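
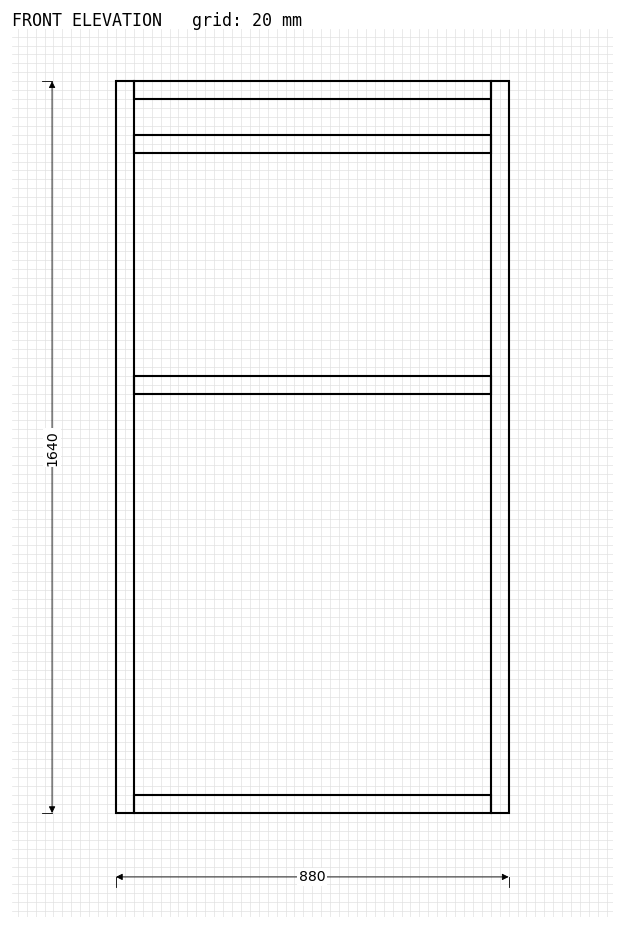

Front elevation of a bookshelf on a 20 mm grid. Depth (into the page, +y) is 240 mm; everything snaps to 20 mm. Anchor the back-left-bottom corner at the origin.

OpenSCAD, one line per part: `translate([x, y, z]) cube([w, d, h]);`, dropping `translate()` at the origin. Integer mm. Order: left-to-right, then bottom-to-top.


cube([40, 240, 1640]);
translate([40, 0, 0]) cube([800, 240, 40]);
translate([40, 0, 940]) cube([800, 240, 40]);
translate([40, 0, 1480]) cube([800, 240, 40]);
translate([40, 0, 1600]) cube([800, 240, 40]);
translate([840, 0, 0]) cube([40, 240, 1640]);


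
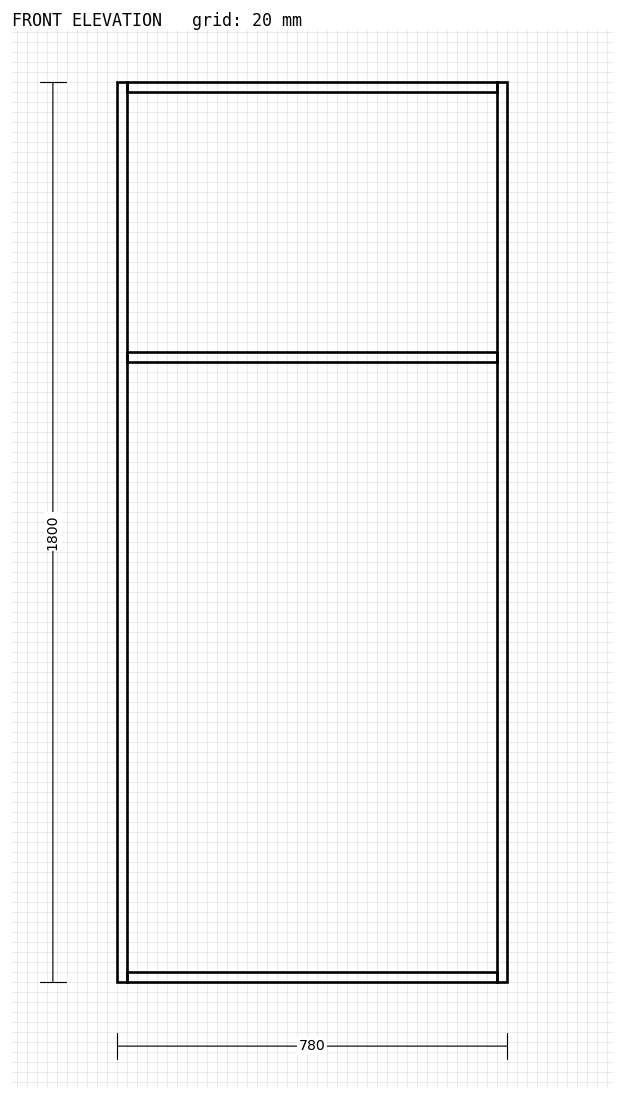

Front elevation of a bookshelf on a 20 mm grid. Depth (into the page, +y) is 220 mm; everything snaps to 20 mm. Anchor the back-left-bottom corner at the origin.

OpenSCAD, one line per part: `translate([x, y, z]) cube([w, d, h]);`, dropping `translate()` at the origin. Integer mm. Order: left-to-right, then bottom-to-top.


cube([20, 220, 1800]);
translate([20, 0, 0]) cube([740, 220, 20]);
translate([20, 0, 1240]) cube([740, 220, 20]);
translate([20, 0, 1780]) cube([740, 220, 20]);
translate([760, 0, 0]) cube([20, 220, 1800]);


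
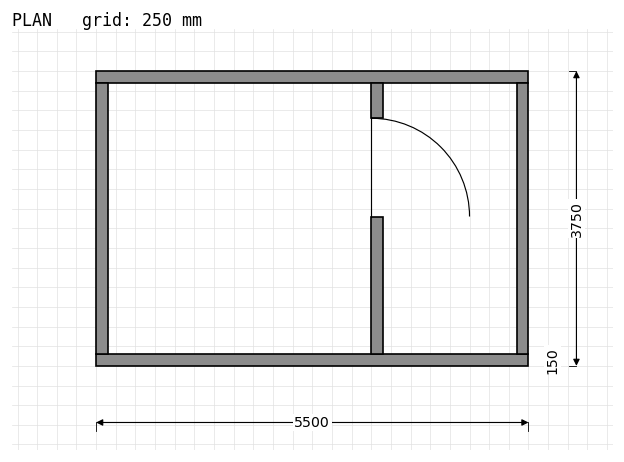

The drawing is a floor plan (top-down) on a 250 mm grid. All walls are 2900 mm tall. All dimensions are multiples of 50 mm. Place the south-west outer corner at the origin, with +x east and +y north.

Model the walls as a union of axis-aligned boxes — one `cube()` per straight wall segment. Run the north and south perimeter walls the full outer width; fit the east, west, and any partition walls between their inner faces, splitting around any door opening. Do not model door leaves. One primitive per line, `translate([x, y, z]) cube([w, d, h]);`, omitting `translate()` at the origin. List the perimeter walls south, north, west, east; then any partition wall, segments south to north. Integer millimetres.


cube([5500, 150, 2900]);
translate([0, 3600, 0]) cube([5500, 150, 2900]);
translate([0, 150, 0]) cube([150, 3450, 2900]);
translate([5350, 150, 0]) cube([150, 3450, 2900]);
translate([3500, 150, 0]) cube([150, 1750, 2900]);
translate([3500, 3150, 0]) cube([150, 450, 2900]);


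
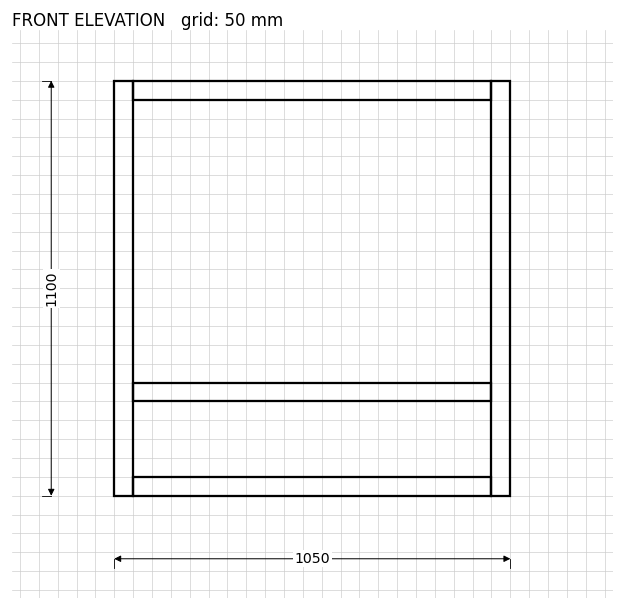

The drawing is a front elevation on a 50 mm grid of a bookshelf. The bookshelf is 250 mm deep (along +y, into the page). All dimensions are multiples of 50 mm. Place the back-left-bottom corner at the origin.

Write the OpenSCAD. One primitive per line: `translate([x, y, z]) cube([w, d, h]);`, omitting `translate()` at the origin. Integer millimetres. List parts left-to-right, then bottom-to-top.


cube([50, 250, 1100]);
translate([50, 0, 0]) cube([950, 250, 50]);
translate([50, 0, 250]) cube([950, 250, 50]);
translate([50, 0, 1050]) cube([950, 250, 50]);
translate([1000, 0, 0]) cube([50, 250, 1100]);


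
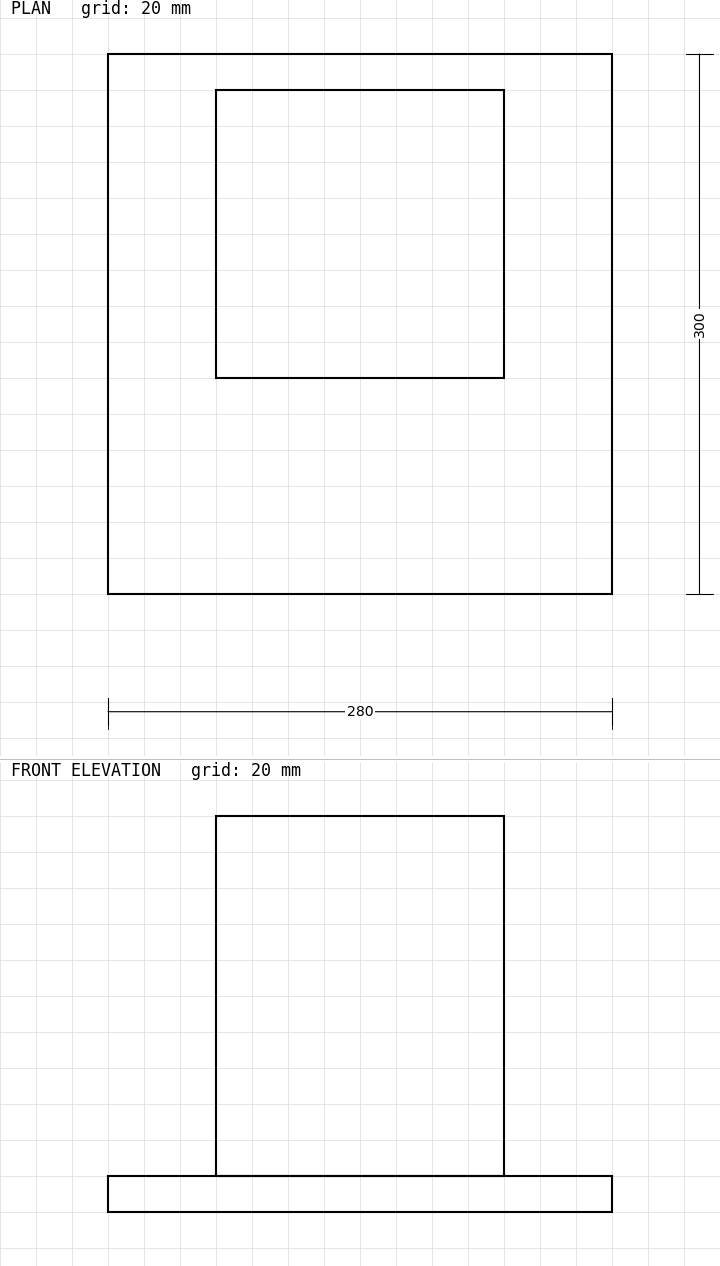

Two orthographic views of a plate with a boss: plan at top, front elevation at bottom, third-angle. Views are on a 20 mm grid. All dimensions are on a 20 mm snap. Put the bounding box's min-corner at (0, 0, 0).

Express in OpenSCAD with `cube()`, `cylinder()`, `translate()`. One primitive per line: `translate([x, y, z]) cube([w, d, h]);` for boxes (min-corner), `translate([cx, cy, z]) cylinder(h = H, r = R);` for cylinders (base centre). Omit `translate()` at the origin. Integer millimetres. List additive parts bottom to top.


cube([280, 300, 20]);
translate([60, 120, 20]) cube([160, 160, 200]);


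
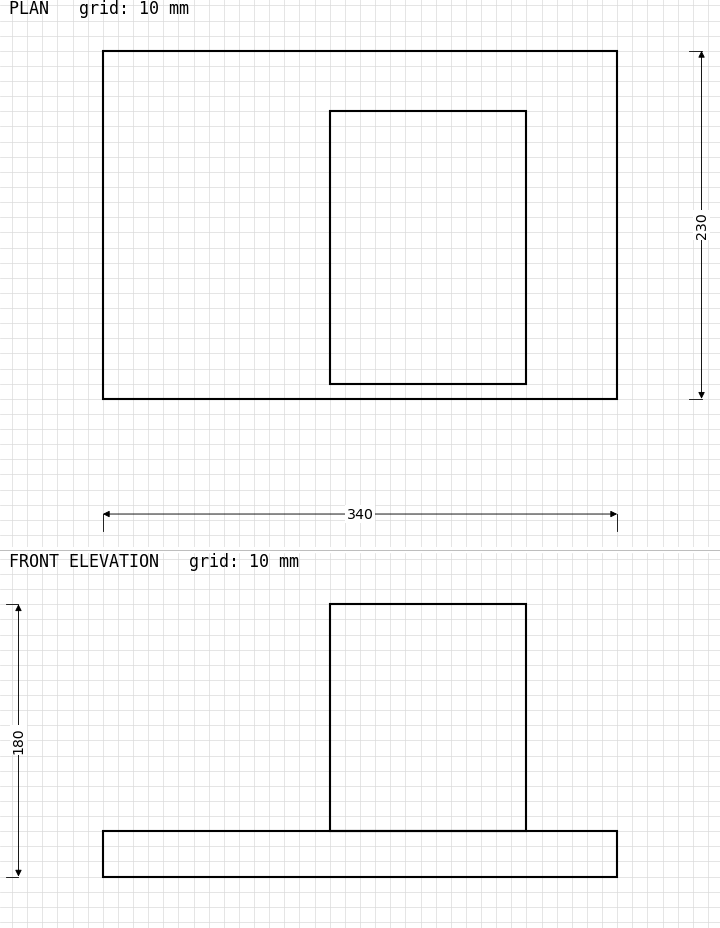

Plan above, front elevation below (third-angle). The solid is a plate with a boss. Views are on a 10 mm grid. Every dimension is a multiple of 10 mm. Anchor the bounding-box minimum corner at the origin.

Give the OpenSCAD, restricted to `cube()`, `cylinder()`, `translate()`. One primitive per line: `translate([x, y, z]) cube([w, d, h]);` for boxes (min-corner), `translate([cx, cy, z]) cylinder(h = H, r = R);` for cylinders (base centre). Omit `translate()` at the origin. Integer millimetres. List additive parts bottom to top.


cube([340, 230, 30]);
translate([150, 10, 30]) cube([130, 180, 150]);


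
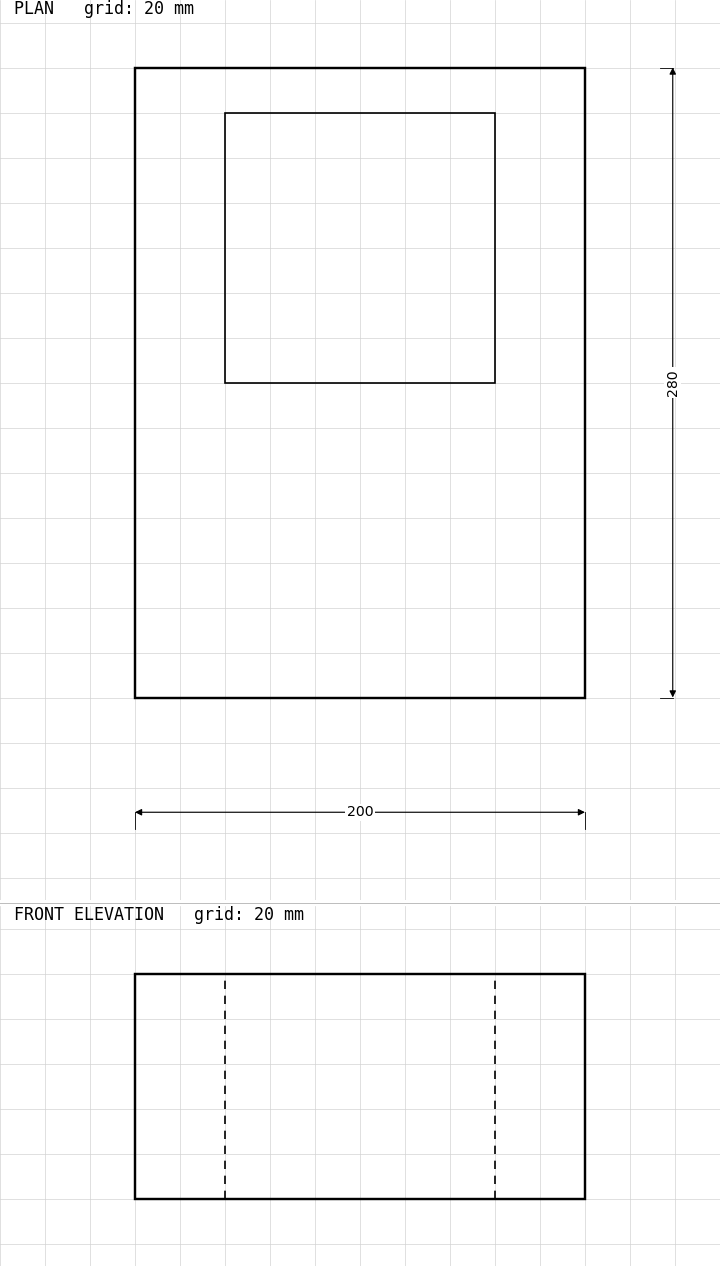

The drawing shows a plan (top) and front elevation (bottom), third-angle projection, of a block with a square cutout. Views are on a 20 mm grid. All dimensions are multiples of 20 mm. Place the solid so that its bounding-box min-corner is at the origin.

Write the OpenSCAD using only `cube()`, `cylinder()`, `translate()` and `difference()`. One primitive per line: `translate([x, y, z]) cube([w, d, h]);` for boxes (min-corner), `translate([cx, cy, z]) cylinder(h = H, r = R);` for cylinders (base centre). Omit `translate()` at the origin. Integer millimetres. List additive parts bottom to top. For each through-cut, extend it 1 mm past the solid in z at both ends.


difference() {
  cube([200, 280, 100]);
  translate([40, 140, -1]) cube([120, 120, 102]);
}


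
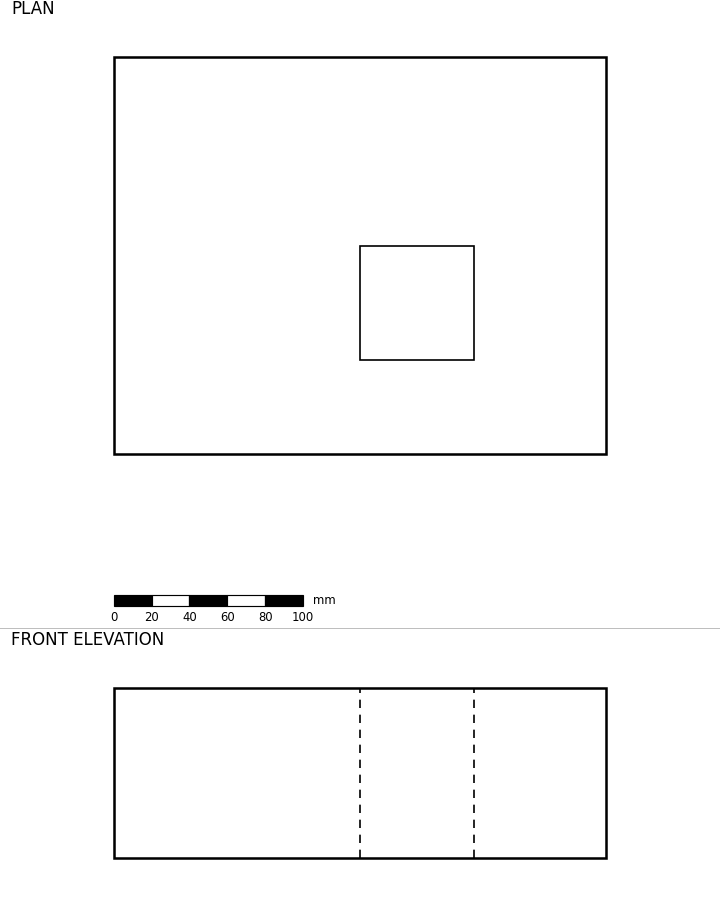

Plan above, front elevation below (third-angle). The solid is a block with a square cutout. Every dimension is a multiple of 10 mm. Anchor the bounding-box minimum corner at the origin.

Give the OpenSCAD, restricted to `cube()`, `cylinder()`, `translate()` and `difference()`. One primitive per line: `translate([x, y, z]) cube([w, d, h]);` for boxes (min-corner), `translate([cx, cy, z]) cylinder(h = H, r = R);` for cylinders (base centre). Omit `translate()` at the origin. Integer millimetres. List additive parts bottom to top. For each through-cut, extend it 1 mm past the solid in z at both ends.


difference() {
  cube([260, 210, 90]);
  translate([130, 50, -1]) cube([60, 60, 92]);
}


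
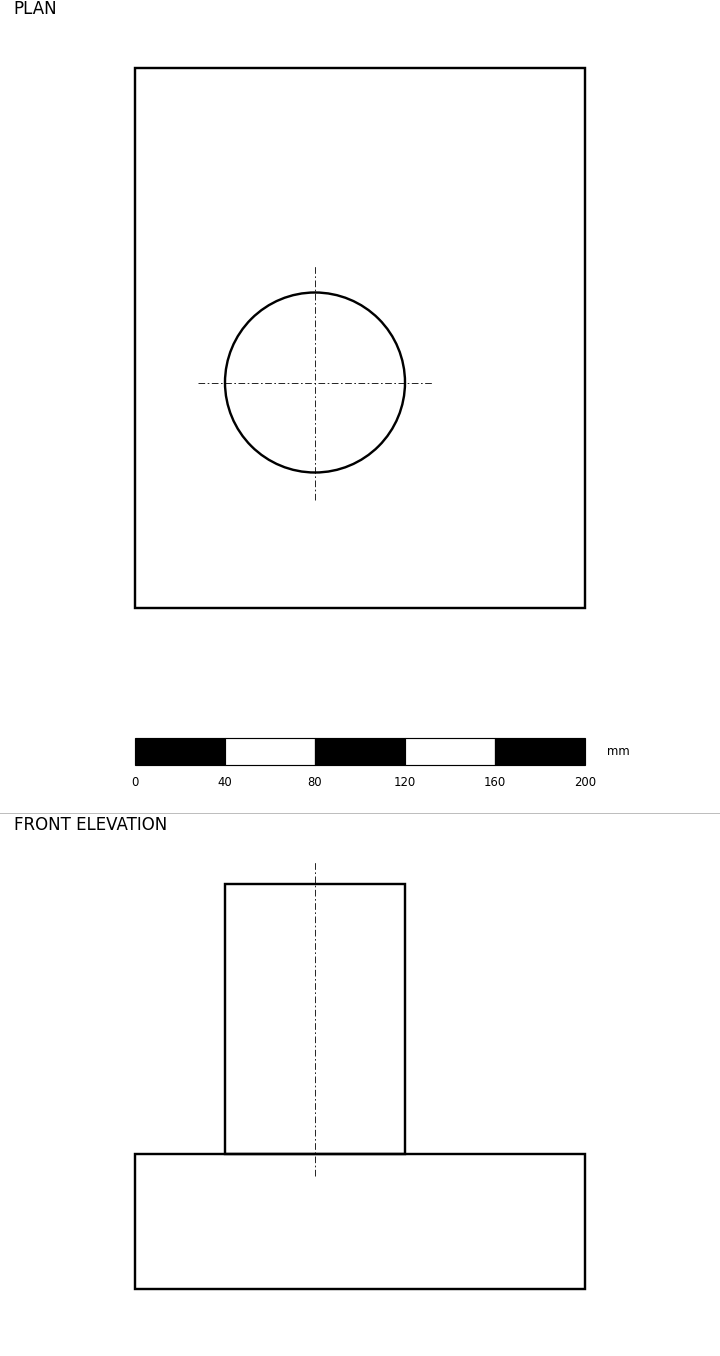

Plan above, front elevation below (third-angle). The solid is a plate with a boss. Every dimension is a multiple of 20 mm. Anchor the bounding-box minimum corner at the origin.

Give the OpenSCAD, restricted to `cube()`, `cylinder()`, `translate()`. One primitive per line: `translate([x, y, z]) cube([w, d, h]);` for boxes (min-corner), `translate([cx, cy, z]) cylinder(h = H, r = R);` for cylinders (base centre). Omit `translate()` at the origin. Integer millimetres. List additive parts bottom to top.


cube([200, 240, 60]);
translate([80, 100, 60]) cylinder(h = 120, r = 40);


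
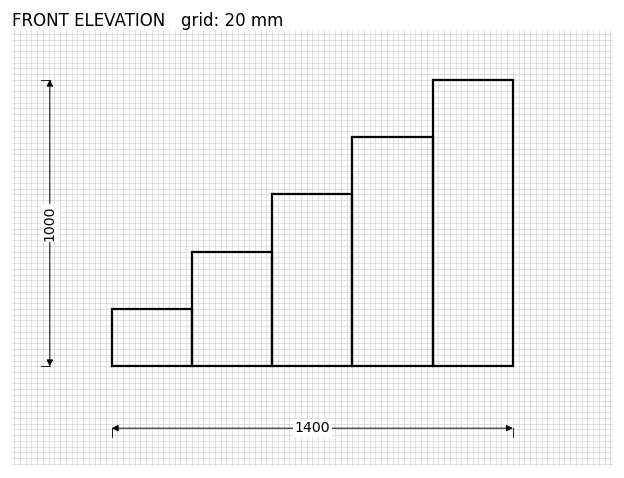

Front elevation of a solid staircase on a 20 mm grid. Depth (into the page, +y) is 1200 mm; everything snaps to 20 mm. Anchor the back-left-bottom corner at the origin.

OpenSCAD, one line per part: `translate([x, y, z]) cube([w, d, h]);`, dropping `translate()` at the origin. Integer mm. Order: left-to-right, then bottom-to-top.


cube([280, 1200, 200]);
translate([280, 0, 0]) cube([280, 1200, 400]);
translate([560, 0, 0]) cube([280, 1200, 600]);
translate([840, 0, 0]) cube([280, 1200, 800]);
translate([1120, 0, 0]) cube([280, 1200, 1000]);


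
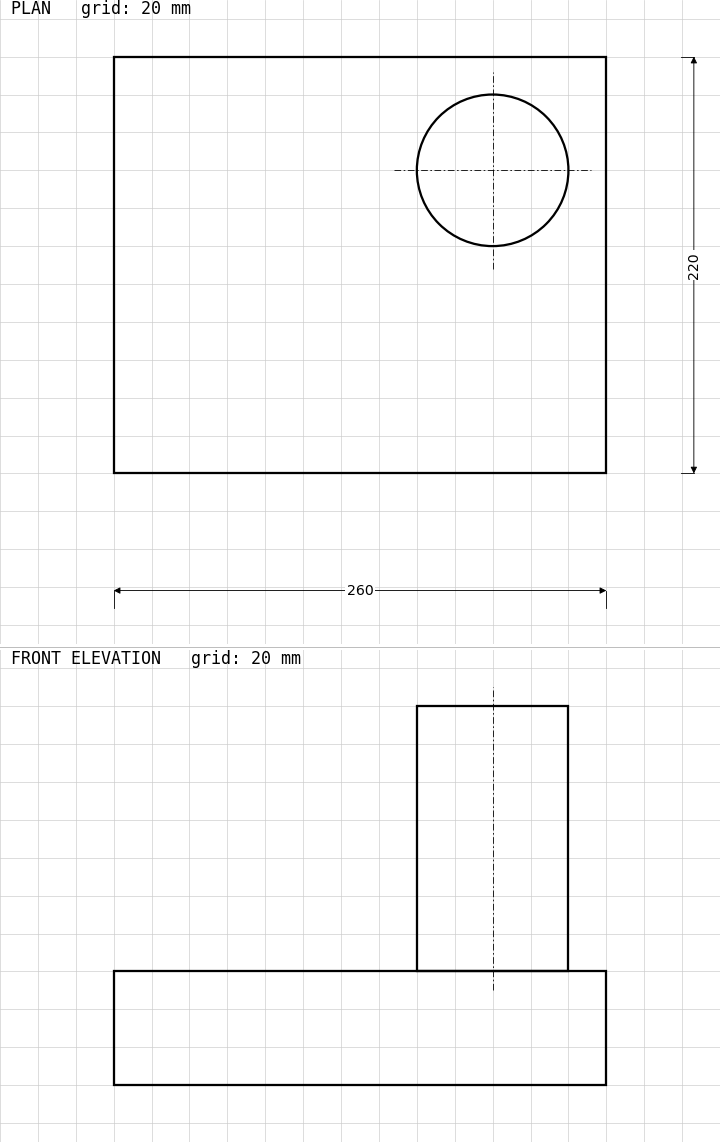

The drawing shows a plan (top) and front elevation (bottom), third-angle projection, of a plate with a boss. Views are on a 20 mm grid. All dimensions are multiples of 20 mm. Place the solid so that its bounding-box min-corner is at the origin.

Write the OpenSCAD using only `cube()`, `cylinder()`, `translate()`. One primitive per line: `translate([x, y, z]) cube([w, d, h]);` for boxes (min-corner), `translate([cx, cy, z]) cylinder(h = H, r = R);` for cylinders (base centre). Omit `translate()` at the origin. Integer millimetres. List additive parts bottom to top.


cube([260, 220, 60]);
translate([200, 160, 60]) cylinder(h = 140, r = 40);


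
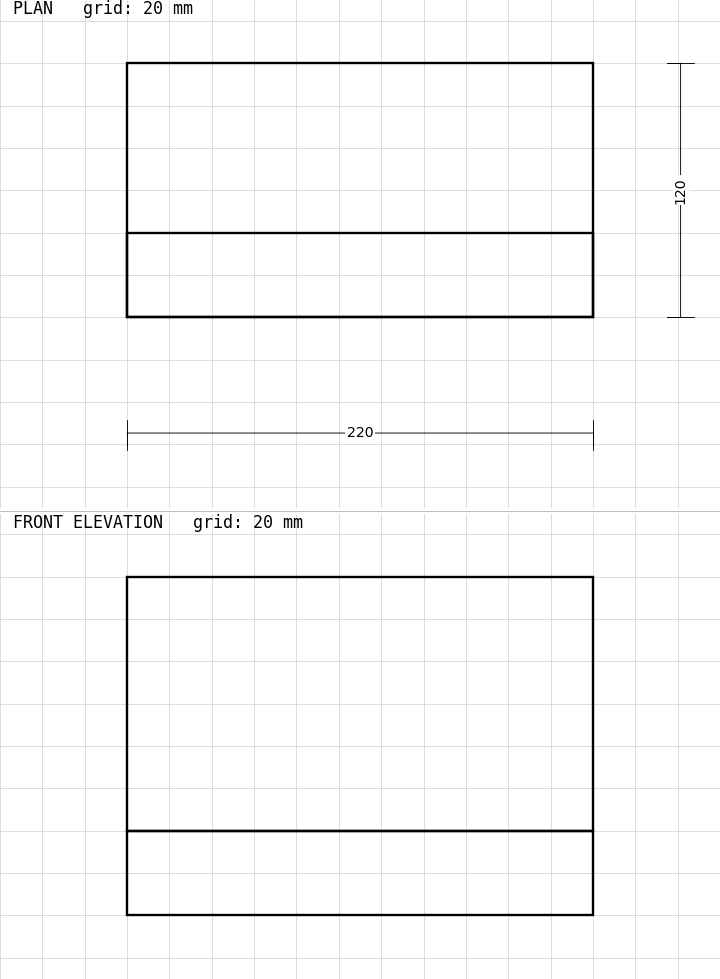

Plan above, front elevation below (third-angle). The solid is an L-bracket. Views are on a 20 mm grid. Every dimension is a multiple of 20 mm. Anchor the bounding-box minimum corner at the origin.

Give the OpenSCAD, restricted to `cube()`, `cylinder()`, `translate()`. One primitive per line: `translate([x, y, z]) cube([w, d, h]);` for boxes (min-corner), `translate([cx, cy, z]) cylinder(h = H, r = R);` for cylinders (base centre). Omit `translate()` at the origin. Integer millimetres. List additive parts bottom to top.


cube([220, 120, 40]);
translate([0, 0, 40]) cube([220, 40, 120]);


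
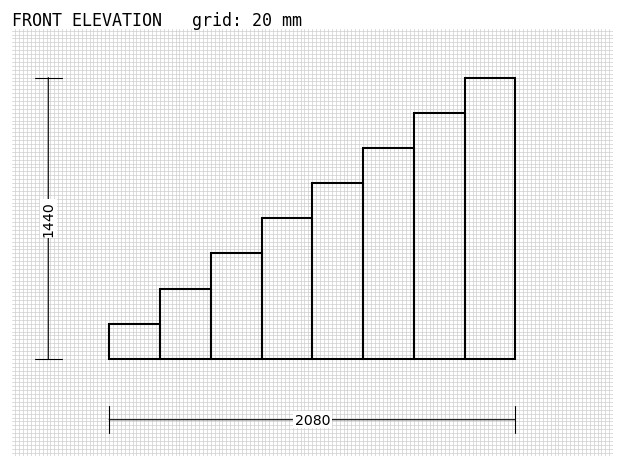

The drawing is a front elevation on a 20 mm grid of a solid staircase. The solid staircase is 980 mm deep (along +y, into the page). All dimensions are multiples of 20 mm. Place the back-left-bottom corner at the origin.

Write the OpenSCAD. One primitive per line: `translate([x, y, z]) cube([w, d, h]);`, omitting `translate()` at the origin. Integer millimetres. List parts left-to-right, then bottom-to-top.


cube([260, 980, 180]);
translate([260, 0, 0]) cube([260, 980, 360]);
translate([520, 0, 0]) cube([260, 980, 540]);
translate([780, 0, 0]) cube([260, 980, 720]);
translate([1040, 0, 0]) cube([260, 980, 900]);
translate([1300, 0, 0]) cube([260, 980, 1080]);
translate([1560, 0, 0]) cube([260, 980, 1260]);
translate([1820, 0, 0]) cube([260, 980, 1440]);


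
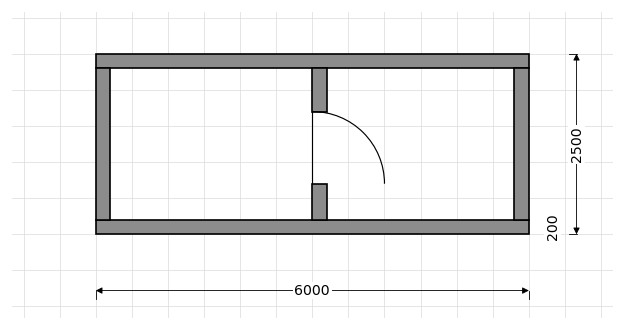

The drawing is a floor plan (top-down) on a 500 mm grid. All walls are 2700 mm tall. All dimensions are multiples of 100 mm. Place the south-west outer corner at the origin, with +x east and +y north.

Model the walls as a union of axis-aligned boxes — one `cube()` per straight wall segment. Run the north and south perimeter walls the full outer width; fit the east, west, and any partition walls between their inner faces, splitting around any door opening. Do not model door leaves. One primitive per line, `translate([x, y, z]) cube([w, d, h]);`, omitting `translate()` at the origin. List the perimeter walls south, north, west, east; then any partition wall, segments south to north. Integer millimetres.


cube([6000, 200, 2700]);
translate([0, 2300, 0]) cube([6000, 200, 2700]);
translate([0, 200, 0]) cube([200, 2100, 2700]);
translate([5800, 200, 0]) cube([200, 2100, 2700]);
translate([3000, 200, 0]) cube([200, 500, 2700]);
translate([3000, 1700, 0]) cube([200, 600, 2700]);


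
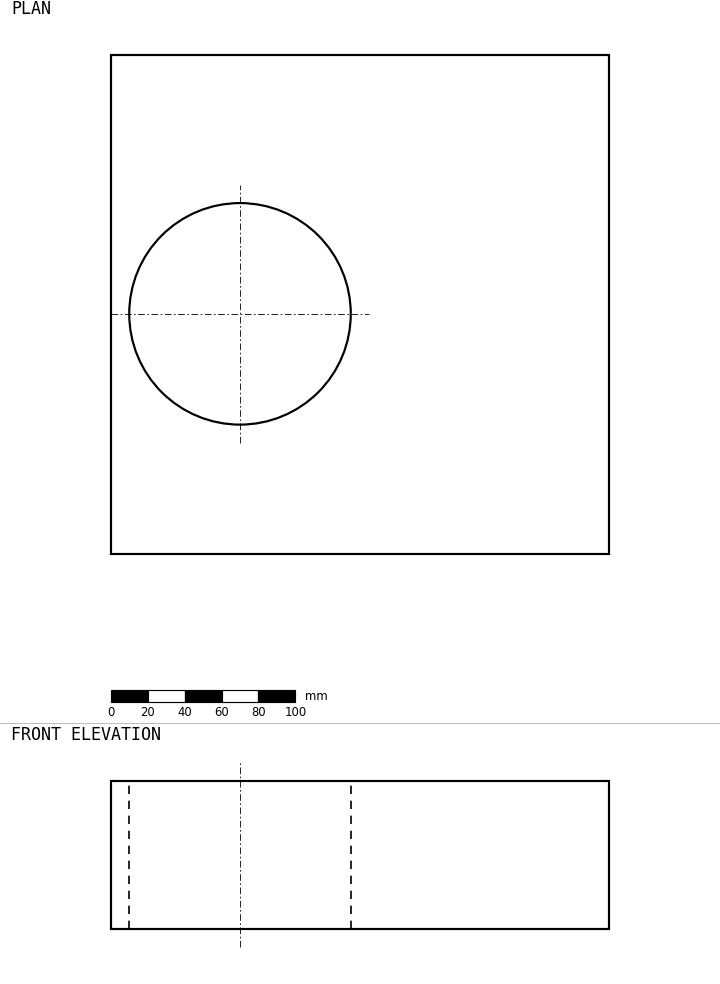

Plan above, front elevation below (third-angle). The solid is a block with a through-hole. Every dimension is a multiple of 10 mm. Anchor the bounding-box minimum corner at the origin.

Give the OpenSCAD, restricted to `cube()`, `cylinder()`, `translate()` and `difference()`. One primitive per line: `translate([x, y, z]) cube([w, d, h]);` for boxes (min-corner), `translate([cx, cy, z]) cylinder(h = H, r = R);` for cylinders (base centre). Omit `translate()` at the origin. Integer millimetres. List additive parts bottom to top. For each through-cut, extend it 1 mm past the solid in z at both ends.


difference() {
  cube([270, 270, 80]);
  translate([70, 130, -1]) cylinder(h = 82, r = 60);
}


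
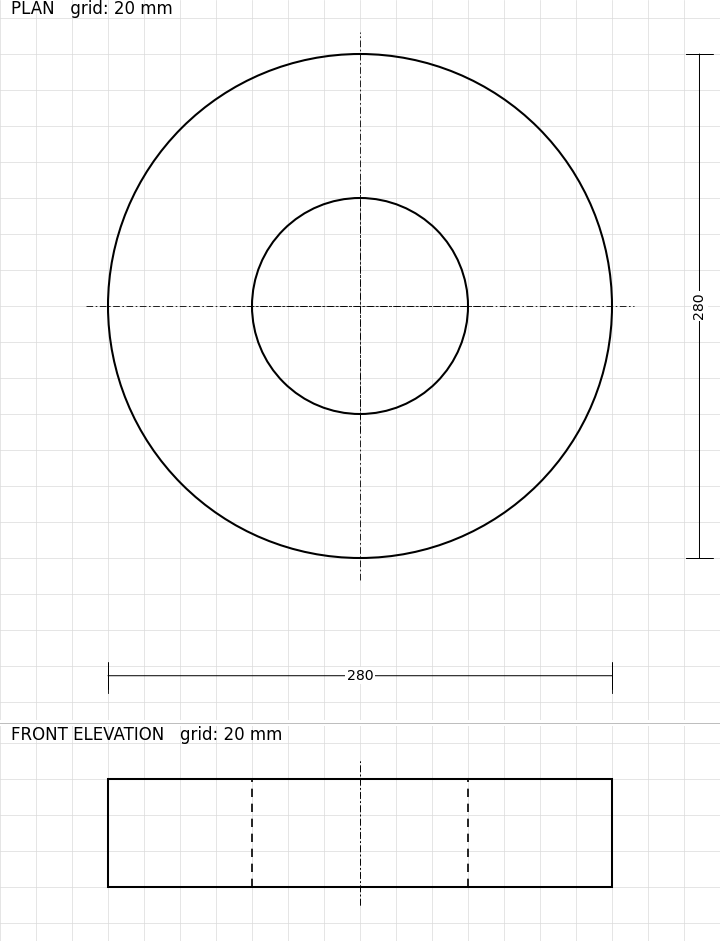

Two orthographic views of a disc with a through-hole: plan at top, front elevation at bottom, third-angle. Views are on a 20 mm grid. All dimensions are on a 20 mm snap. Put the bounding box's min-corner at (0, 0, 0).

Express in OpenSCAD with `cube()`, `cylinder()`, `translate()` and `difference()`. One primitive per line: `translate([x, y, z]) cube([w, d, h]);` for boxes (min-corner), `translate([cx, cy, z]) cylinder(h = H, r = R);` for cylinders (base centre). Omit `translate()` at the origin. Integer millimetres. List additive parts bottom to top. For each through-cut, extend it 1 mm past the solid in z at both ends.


difference() {
  translate([140, 140, 0]) cylinder(h = 60, r = 140);
  translate([140, 140, -1]) cylinder(h = 62, r = 60);
}


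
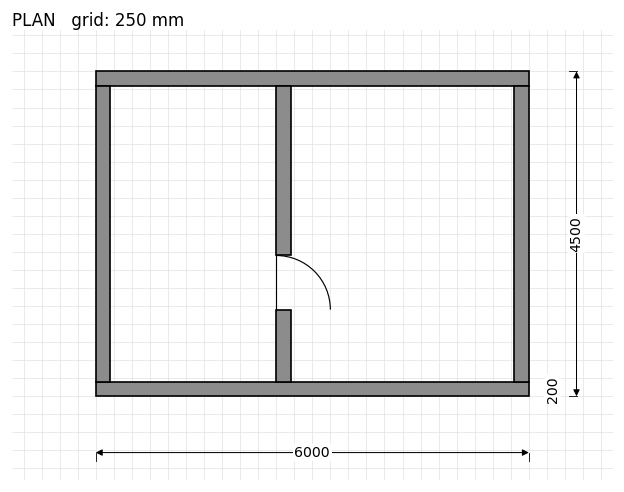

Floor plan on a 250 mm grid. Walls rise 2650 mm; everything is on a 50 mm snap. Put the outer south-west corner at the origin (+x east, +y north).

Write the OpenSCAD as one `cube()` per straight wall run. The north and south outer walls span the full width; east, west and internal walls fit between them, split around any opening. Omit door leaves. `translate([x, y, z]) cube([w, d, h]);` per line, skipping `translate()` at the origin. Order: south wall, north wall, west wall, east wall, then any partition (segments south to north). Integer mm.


cube([6000, 200, 2650]);
translate([0, 4300, 0]) cube([6000, 200, 2650]);
translate([0, 200, 0]) cube([200, 4100, 2650]);
translate([5800, 200, 0]) cube([200, 4100, 2650]);
translate([2500, 200, 0]) cube([200, 1000, 2650]);
translate([2500, 1950, 0]) cube([200, 2350, 2650]);


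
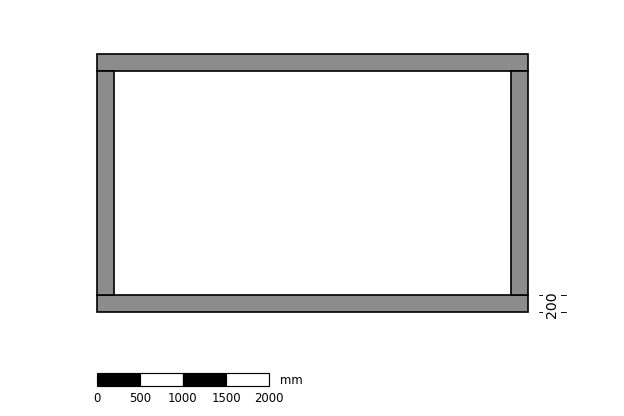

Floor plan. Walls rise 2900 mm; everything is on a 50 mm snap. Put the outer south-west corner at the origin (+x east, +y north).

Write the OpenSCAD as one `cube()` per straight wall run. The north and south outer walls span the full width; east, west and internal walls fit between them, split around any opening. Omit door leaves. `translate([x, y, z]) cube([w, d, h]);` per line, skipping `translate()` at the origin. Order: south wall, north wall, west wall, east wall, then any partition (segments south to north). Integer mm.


cube([5000, 200, 2900]);
translate([0, 2800, 0]) cube([5000, 200, 2900]);
translate([0, 200, 0]) cube([200, 2600, 2900]);
translate([4800, 200, 0]) cube([200, 2600, 2900]);


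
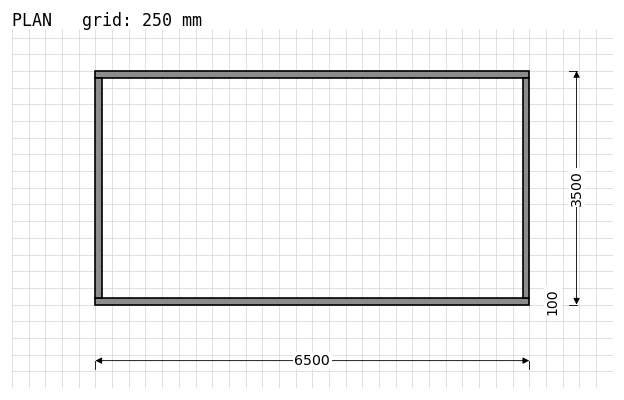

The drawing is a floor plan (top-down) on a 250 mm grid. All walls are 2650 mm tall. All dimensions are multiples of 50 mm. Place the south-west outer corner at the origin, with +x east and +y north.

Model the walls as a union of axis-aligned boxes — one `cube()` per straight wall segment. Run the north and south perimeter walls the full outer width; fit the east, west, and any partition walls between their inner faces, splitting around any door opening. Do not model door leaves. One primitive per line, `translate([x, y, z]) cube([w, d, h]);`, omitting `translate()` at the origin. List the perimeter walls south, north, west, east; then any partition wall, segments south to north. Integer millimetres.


cube([6500, 100, 2650]);
translate([0, 3400, 0]) cube([6500, 100, 2650]);
translate([0, 100, 0]) cube([100, 3300, 2650]);
translate([6400, 100, 0]) cube([100, 3300, 2650]);


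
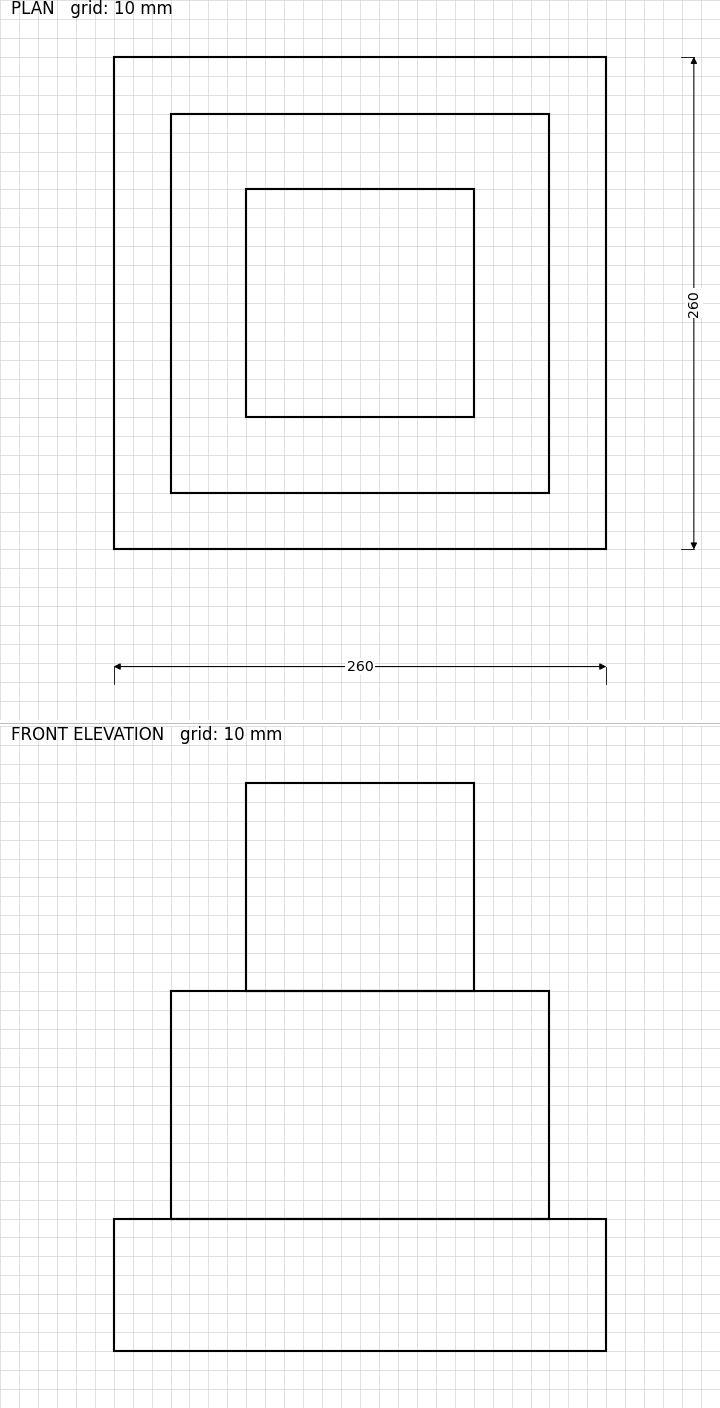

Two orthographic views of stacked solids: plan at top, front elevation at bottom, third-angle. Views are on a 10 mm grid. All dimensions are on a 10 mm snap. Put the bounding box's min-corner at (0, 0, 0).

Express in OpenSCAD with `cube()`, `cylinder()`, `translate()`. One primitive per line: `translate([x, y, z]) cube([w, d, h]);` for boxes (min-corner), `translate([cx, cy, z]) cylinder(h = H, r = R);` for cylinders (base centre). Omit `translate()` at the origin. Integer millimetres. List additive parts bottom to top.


cube([260, 260, 70]);
translate([30, 30, 70]) cube([200, 200, 120]);
translate([70, 70, 190]) cube([120, 120, 110]);


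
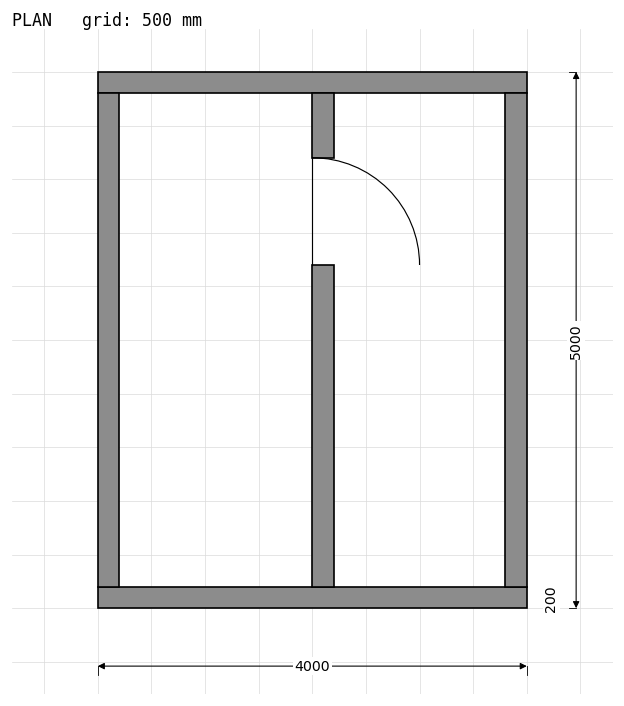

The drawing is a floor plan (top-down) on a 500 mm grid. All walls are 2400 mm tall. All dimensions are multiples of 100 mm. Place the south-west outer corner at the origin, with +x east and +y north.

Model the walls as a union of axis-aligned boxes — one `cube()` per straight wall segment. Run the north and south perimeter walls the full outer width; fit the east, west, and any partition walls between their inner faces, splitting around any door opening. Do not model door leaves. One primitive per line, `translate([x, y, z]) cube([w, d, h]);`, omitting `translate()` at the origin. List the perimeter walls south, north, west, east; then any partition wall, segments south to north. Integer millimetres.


cube([4000, 200, 2400]);
translate([0, 4800, 0]) cube([4000, 200, 2400]);
translate([0, 200, 0]) cube([200, 4600, 2400]);
translate([3800, 200, 0]) cube([200, 4600, 2400]);
translate([2000, 200, 0]) cube([200, 3000, 2400]);
translate([2000, 4200, 0]) cube([200, 600, 2400]);


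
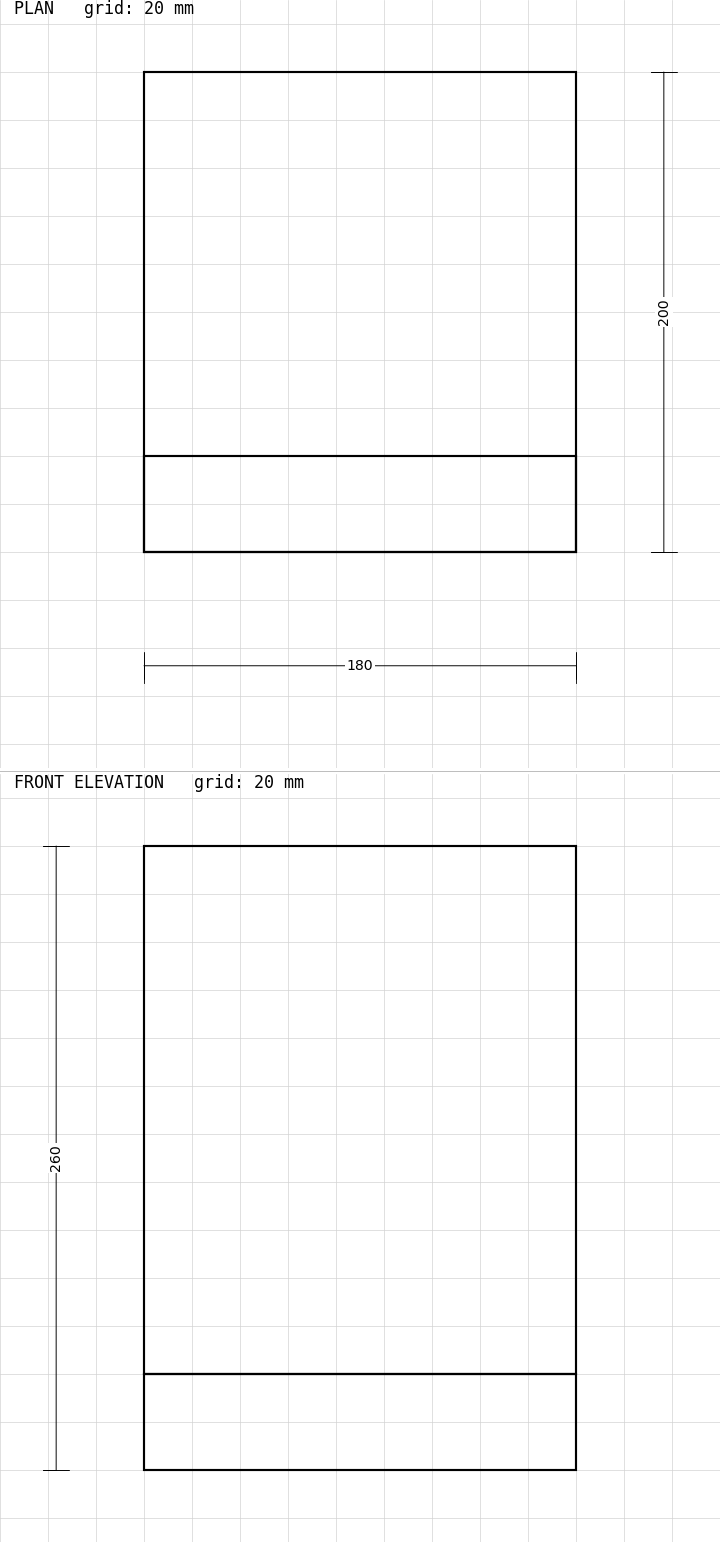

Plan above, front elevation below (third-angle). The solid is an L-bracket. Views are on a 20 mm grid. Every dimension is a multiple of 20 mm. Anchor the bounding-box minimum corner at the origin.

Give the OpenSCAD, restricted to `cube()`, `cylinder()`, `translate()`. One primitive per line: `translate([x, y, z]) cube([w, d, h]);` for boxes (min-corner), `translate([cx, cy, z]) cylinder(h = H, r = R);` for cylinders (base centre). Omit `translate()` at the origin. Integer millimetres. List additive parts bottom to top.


cube([180, 200, 40]);
translate([0, 0, 40]) cube([180, 40, 220]);


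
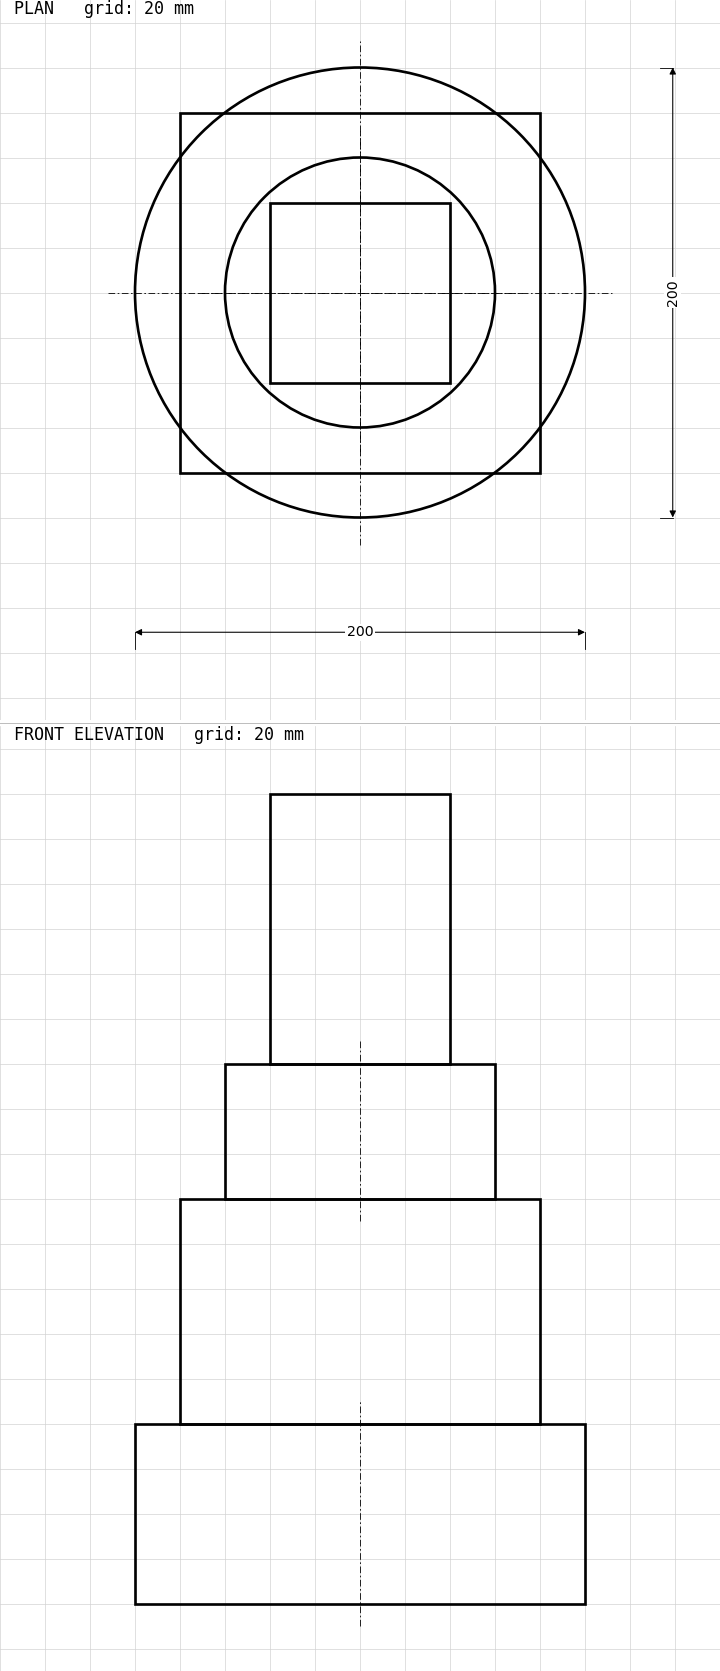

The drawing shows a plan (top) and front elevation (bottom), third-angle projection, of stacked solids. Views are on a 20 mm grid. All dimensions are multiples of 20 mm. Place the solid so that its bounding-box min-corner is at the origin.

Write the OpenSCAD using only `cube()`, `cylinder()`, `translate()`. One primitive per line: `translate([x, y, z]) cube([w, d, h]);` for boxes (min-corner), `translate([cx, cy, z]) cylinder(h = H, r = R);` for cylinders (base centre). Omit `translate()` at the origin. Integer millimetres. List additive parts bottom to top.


translate([100, 100, 0]) cylinder(h = 80, r = 100);
translate([20, 20, 80]) cube([160, 160, 100]);
translate([100, 100, 180]) cylinder(h = 60, r = 60);
translate([60, 60, 240]) cube([80, 80, 120]);


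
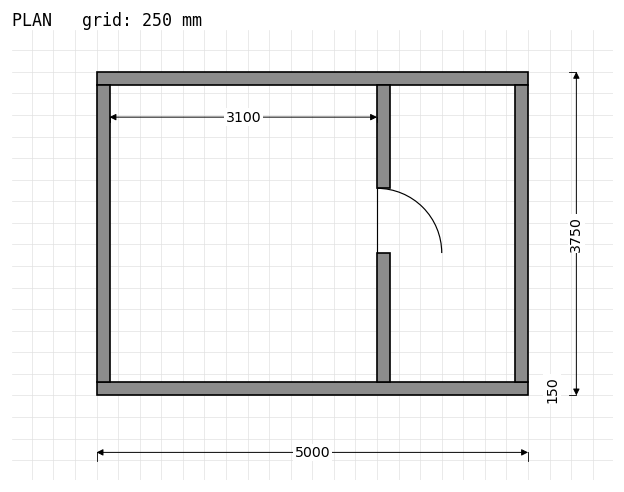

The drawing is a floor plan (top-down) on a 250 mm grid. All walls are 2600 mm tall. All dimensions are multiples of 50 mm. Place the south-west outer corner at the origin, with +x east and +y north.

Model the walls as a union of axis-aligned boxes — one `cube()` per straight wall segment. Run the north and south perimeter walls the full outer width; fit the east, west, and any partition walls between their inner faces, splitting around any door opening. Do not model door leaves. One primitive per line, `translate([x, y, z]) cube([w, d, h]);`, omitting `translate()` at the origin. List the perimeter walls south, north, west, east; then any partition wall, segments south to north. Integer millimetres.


cube([5000, 150, 2600]);
translate([0, 3600, 0]) cube([5000, 150, 2600]);
translate([0, 150, 0]) cube([150, 3450, 2600]);
translate([4850, 150, 0]) cube([150, 3450, 2600]);
translate([3250, 150, 0]) cube([150, 1500, 2600]);
translate([3250, 2400, 0]) cube([150, 1200, 2600]);


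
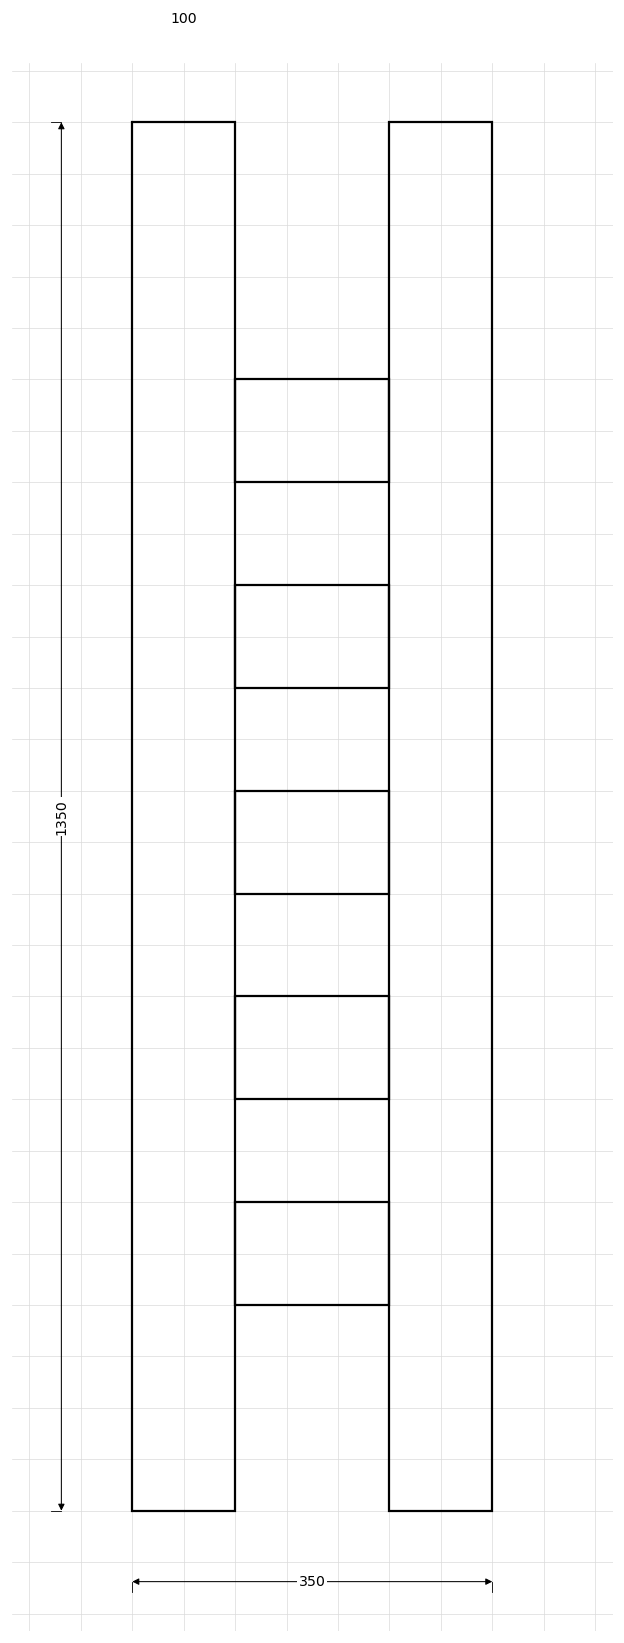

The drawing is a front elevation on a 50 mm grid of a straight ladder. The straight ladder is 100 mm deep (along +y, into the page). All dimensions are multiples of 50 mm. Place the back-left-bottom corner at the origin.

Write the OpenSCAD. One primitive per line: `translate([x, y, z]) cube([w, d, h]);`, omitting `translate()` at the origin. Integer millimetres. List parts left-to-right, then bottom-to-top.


cube([100, 100, 1350]);
translate([100, 0, 200]) cube([150, 100, 100]);
translate([100, 0, 400]) cube([150, 100, 100]);
translate([100, 0, 600]) cube([150, 100, 100]);
translate([100, 0, 800]) cube([150, 100, 100]);
translate([100, 0, 1000]) cube([150, 100, 100]);
translate([250, 0, 0]) cube([100, 100, 1350]);


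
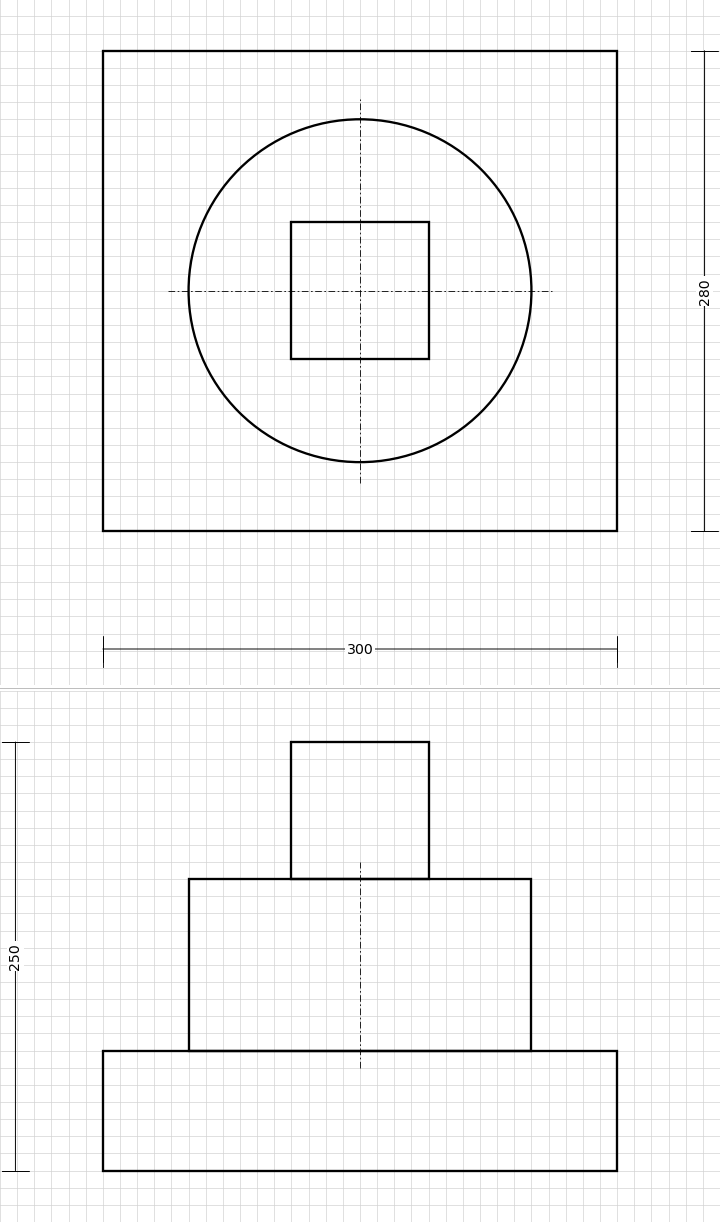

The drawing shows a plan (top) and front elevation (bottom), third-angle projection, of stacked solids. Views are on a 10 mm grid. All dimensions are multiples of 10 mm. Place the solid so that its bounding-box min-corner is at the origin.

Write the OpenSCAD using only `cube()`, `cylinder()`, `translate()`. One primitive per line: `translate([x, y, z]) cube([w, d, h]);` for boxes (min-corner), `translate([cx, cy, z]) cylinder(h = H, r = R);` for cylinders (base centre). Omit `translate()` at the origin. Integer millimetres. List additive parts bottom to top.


cube([300, 280, 70]);
translate([150, 140, 70]) cylinder(h = 100, r = 100);
translate([110, 100, 170]) cube([80, 80, 80]);


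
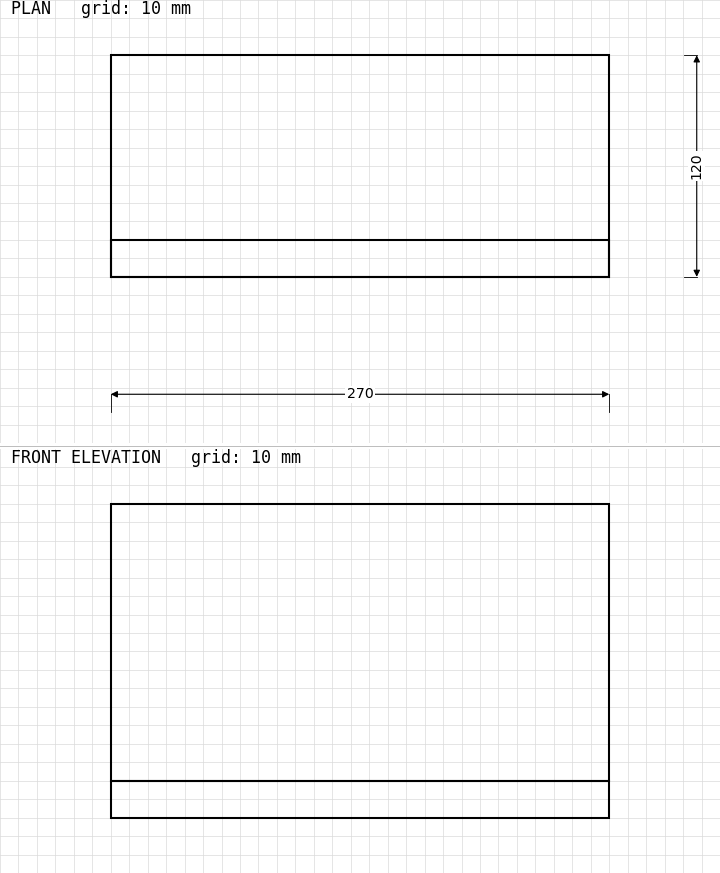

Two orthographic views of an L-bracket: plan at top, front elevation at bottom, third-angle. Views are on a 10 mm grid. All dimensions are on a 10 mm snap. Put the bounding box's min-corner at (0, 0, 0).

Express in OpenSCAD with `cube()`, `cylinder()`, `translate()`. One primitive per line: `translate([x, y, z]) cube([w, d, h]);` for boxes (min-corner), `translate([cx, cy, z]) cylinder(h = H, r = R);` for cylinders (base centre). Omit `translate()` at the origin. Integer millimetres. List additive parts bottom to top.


cube([270, 120, 20]);
translate([0, 0, 20]) cube([270, 20, 150]);


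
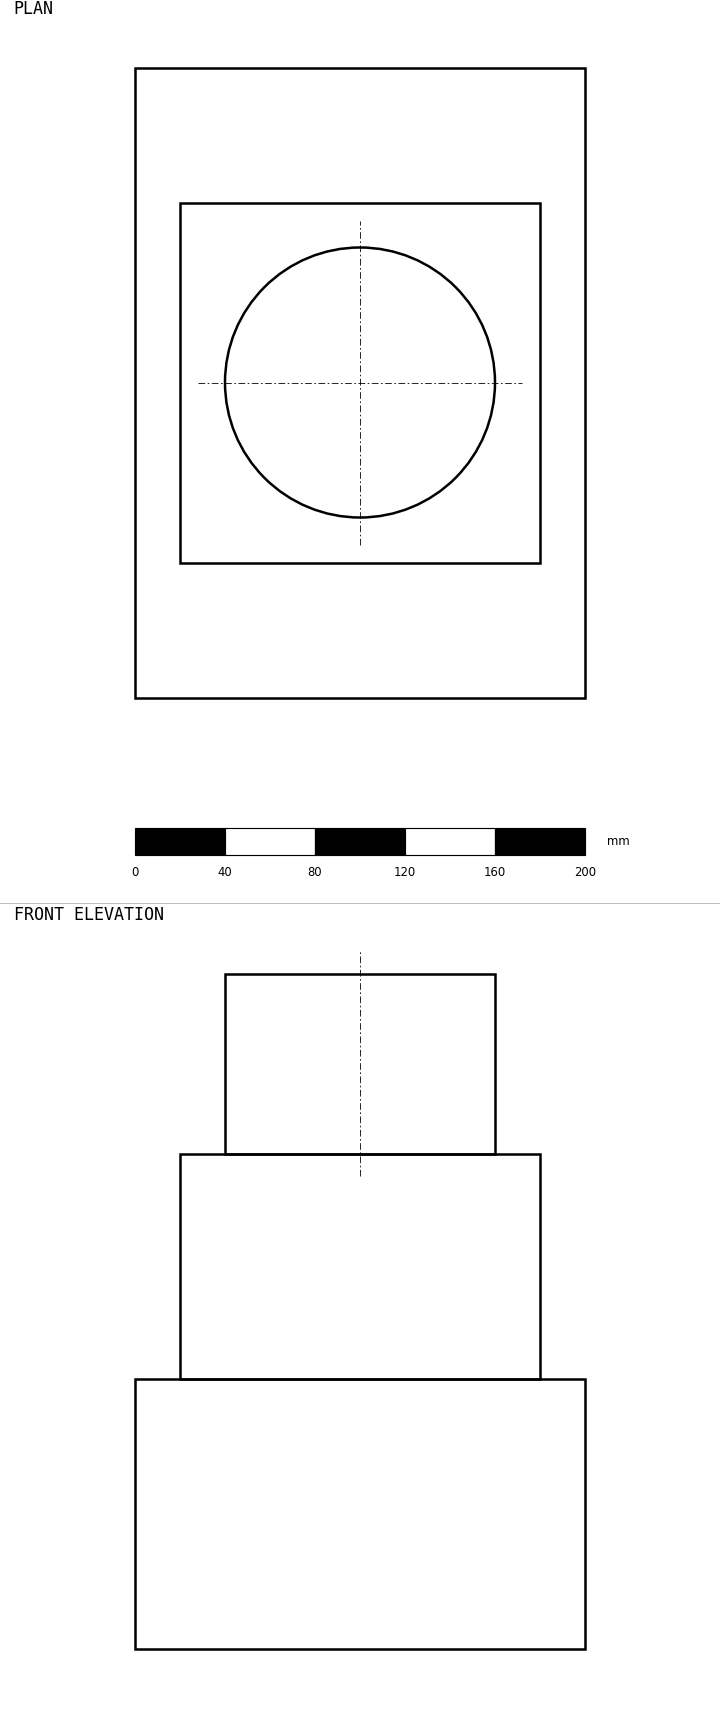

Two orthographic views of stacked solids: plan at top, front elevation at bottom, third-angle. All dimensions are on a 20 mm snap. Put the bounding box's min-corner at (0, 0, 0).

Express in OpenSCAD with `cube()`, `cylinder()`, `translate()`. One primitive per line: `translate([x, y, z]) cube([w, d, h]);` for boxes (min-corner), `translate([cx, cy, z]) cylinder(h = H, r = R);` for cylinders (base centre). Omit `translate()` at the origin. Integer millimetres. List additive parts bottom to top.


cube([200, 280, 120]);
translate([20, 60, 120]) cube([160, 160, 100]);
translate([100, 140, 220]) cylinder(h = 80, r = 60);


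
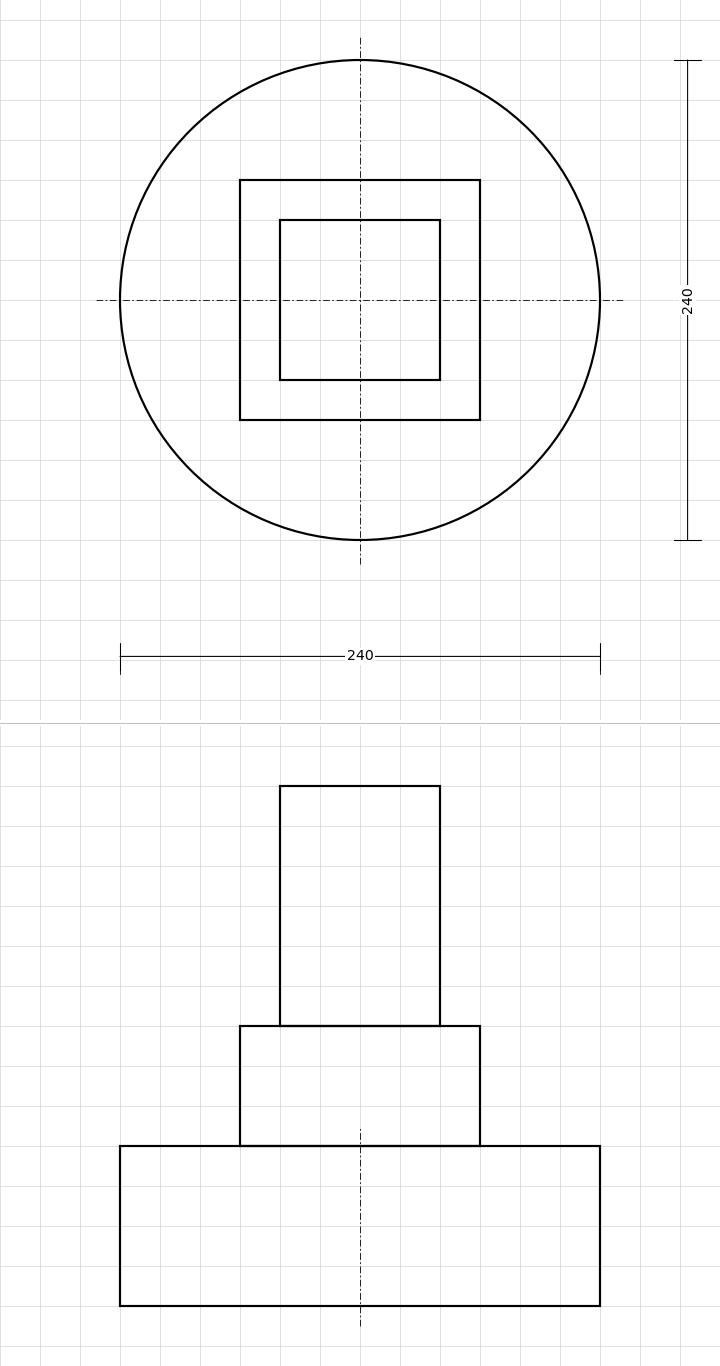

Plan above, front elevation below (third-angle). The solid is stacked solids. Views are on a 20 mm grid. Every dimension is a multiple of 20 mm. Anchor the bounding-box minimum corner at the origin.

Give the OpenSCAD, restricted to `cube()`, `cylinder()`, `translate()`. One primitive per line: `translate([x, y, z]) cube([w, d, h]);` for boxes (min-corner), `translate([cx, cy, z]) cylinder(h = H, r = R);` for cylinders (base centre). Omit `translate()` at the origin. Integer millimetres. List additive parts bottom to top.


translate([120, 120, 0]) cylinder(h = 80, r = 120);
translate([60, 60, 80]) cube([120, 120, 60]);
translate([80, 80, 140]) cube([80, 80, 120]);


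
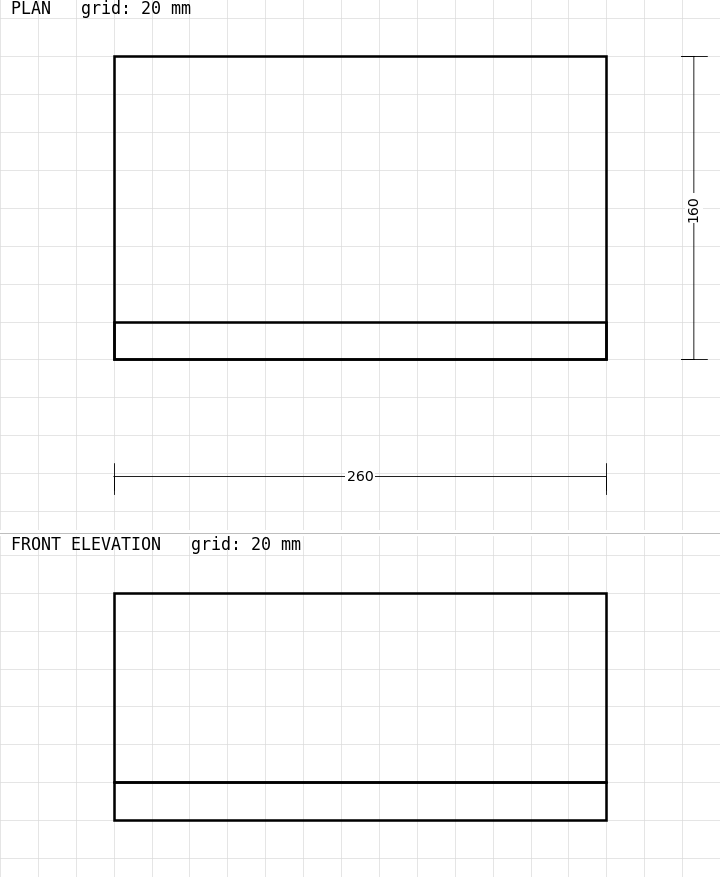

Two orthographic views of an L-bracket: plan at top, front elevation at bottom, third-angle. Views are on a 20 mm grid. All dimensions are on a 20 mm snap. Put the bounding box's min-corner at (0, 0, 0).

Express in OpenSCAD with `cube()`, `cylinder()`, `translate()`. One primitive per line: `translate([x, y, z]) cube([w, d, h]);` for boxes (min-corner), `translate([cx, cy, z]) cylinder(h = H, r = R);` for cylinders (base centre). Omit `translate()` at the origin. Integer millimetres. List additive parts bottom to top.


cube([260, 160, 20]);
translate([0, 0, 20]) cube([260, 20, 100]);


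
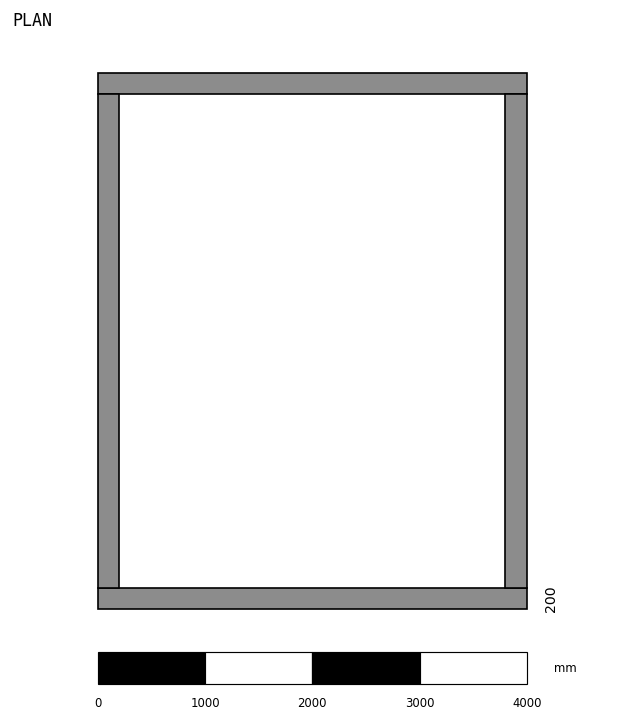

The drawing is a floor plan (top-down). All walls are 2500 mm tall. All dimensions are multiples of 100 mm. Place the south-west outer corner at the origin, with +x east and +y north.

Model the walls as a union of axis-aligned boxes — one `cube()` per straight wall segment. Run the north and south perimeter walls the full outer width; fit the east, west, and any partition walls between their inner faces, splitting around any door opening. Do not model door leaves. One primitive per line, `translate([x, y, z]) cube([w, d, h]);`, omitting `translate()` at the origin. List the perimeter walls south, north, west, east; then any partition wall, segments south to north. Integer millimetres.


cube([4000, 200, 2500]);
translate([0, 4800, 0]) cube([4000, 200, 2500]);
translate([0, 200, 0]) cube([200, 4600, 2500]);
translate([3800, 200, 0]) cube([200, 4600, 2500]);


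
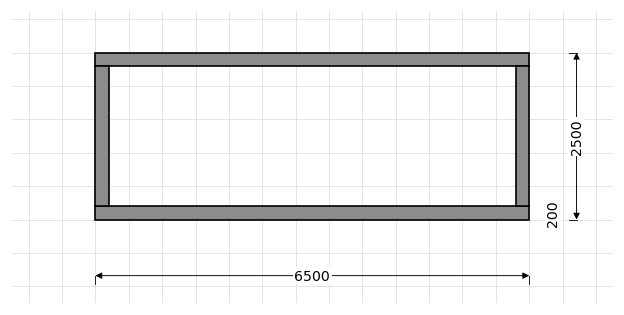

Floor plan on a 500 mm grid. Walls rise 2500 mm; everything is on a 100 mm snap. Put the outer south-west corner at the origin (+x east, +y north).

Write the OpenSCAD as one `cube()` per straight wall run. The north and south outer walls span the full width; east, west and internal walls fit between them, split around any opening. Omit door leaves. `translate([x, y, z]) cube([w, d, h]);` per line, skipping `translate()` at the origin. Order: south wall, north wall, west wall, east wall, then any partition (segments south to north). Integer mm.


cube([6500, 200, 2500]);
translate([0, 2300, 0]) cube([6500, 200, 2500]);
translate([0, 200, 0]) cube([200, 2100, 2500]);
translate([6300, 200, 0]) cube([200, 2100, 2500]);


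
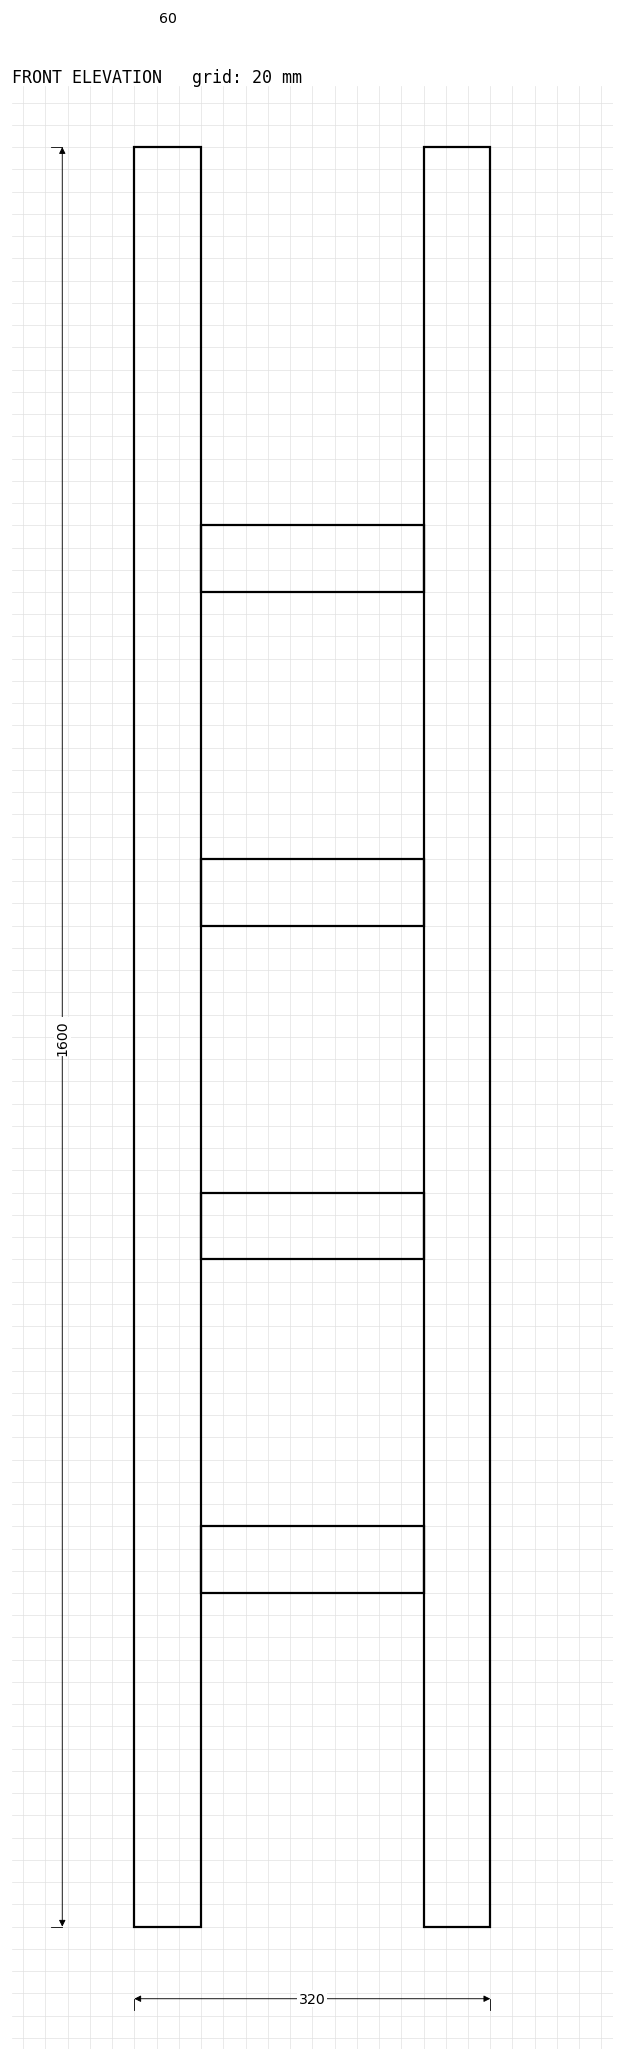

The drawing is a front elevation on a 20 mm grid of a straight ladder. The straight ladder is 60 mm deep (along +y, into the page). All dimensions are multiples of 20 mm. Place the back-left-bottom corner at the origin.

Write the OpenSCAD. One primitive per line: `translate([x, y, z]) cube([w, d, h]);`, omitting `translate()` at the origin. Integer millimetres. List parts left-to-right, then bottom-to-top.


cube([60, 60, 1600]);
translate([60, 0, 300]) cube([200, 60, 60]);
translate([60, 0, 600]) cube([200, 60, 60]);
translate([60, 0, 900]) cube([200, 60, 60]);
translate([60, 0, 1200]) cube([200, 60, 60]);
translate([260, 0, 0]) cube([60, 60, 1600]);


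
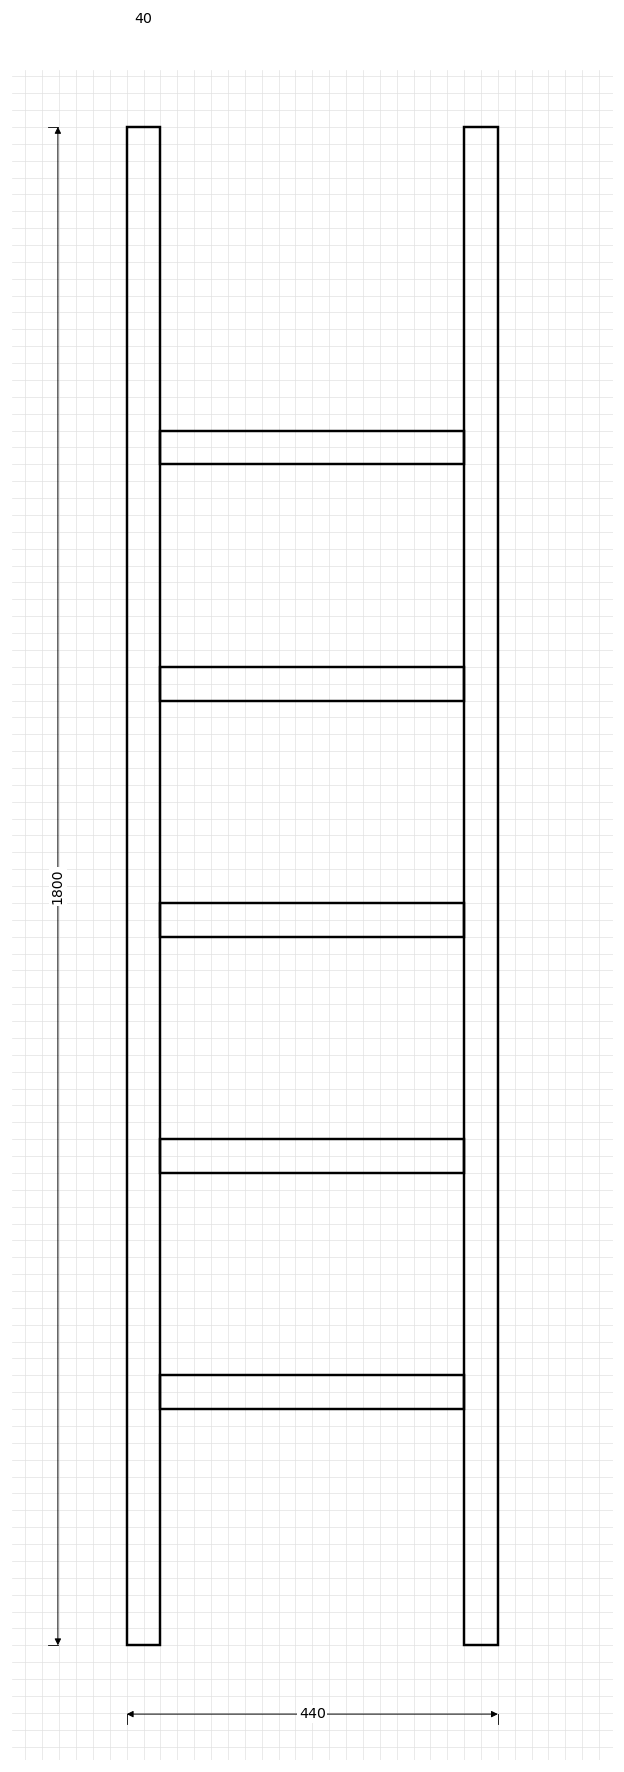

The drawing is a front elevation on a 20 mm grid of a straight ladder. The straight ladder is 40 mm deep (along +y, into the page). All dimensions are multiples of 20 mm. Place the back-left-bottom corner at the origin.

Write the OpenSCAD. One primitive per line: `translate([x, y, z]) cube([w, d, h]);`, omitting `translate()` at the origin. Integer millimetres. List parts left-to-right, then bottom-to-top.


cube([40, 40, 1800]);
translate([40, 0, 280]) cube([360, 40, 40]);
translate([40, 0, 560]) cube([360, 40, 40]);
translate([40, 0, 840]) cube([360, 40, 40]);
translate([40, 0, 1120]) cube([360, 40, 40]);
translate([40, 0, 1400]) cube([360, 40, 40]);
translate([400, 0, 0]) cube([40, 40, 1800]);
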